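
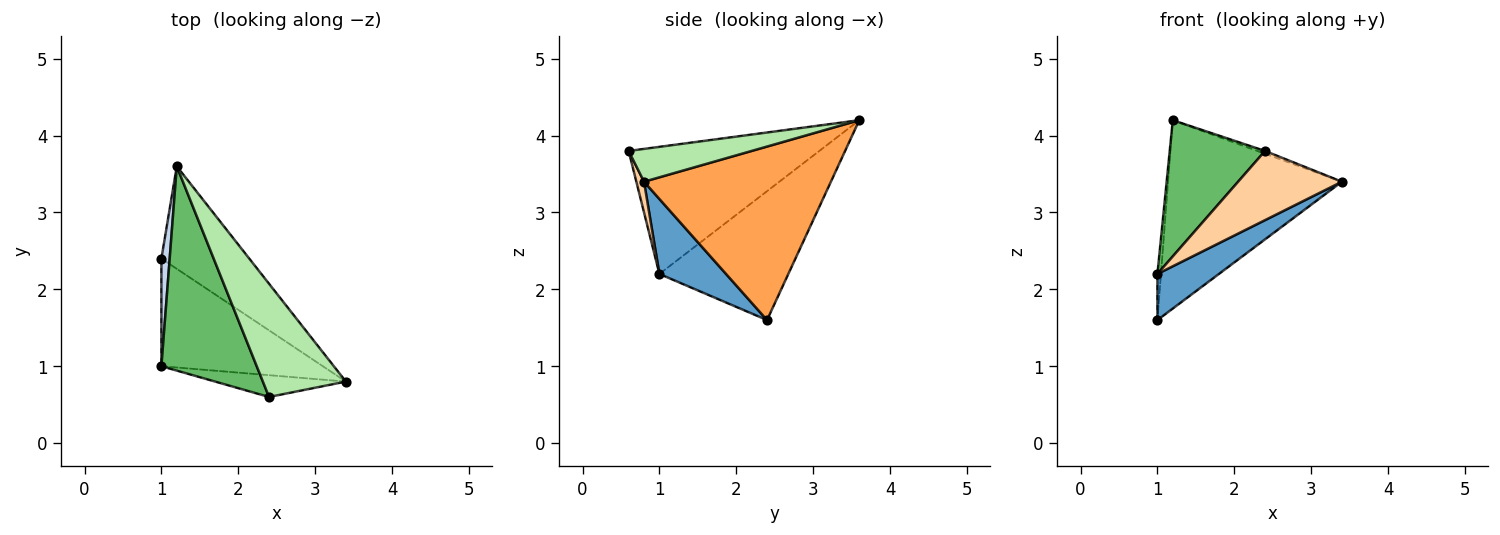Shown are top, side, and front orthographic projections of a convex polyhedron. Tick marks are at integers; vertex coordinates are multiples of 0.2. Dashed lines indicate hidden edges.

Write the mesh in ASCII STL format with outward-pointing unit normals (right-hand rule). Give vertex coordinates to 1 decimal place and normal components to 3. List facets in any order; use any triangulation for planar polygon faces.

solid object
 facet normal 0.393 -0.362 -0.845
  outer loop
   vertex 1.0 2.4 1.6
   vertex 3.4 0.8 3.4
   vertex 1.0 1.0 2.2
  endloop
 endfacet
 facet normal -0.998 0.027 0.064
  outer loop
   vertex 1.0 2.4 1.6
   vertex 1.0 1.0 2.2
   vertex 1.2 3.6 4.2
  endloop
 endfacet
 facet normal 0.686 0.639 -0.348
  outer loop
   vertex 1.0 2.4 1.6
   vertex 1.2 3.6 4.2
   vertex 3.4 0.8 3.4
  endloop
 endfacet
 facet normal 0.070 -0.951 -0.300
  outer loop
   vertex 2.4 0.6 3.8
   vertex 1.0 1.0 2.2
   vertex 3.4 0.8 3.4
  endloop
 endfacet
 facet normal -0.743 -0.371 0.557
  outer loop
   vertex 2.4 0.6 3.8
   vertex 1.2 3.6 4.2
   vertex 1.0 1.0 2.2
  endloop
 endfacet
 facet normal 0.367 0.023 0.930
  outer loop
   vertex 2.4 0.6 3.8
   vertex 3.4 0.8 3.4
   vertex 1.2 3.6 4.2
  endloop
 endfacet
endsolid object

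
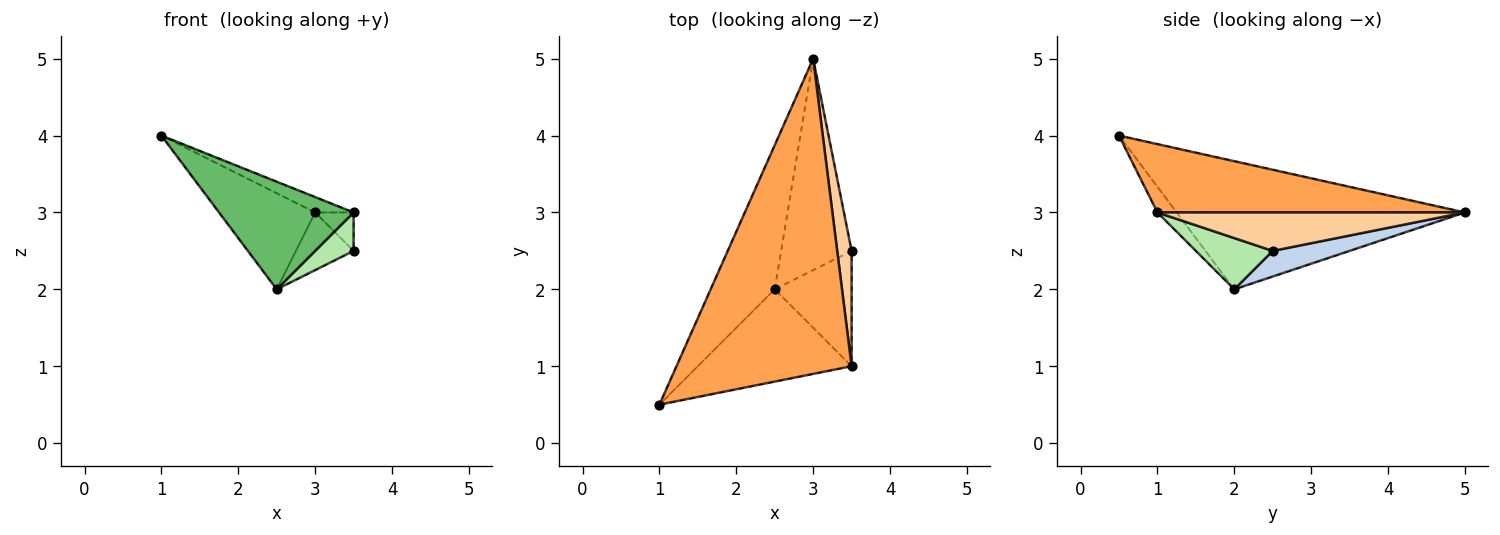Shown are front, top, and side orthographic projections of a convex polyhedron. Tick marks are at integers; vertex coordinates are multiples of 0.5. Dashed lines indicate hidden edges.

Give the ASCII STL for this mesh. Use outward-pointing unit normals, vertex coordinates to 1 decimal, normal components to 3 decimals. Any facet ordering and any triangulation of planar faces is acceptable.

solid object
 facet normal -0.857 0.286 -0.429
  outer loop
   vertex 2.5 2.0 2.0
   vertex 1.0 0.5 4.0
   vertex 3.0 5.0 3.0
  endloop
 endfacet
 facet normal 0.331 0.248 -0.910
  outer loop
   vertex 2.5 2.0 2.0
   vertex 3.0 5.0 3.0
   vertex 3.5 2.5 2.5
  endloop
 endfacet
 facet normal 0.363 0.045 0.931
  outer loop
   vertex 3.5 1.0 3.0
   vertex 3.0 5.0 3.0
   vertex 1.0 0.5 4.0
  endloop
 endfacet
 facet normal 0.930 0.116 0.349
  outer loop
   vertex 3.5 1.0 3.0
   vertex 3.5 2.5 2.5
   vertex 3.0 5.0 3.0
  endloop
 endfacet
 facet normal -0.108 -0.755 -0.647
  outer loop
   vertex 3.5 1.0 3.0
   vertex 1.0 0.5 4.0
   vertex 2.5 2.0 2.0
  endloop
 endfacet
 facet normal 0.535 -0.267 -0.802
  outer loop
   vertex 3.5 1.0 3.0
   vertex 2.5 2.0 2.0
   vertex 3.5 2.5 2.5
  endloop
 endfacet
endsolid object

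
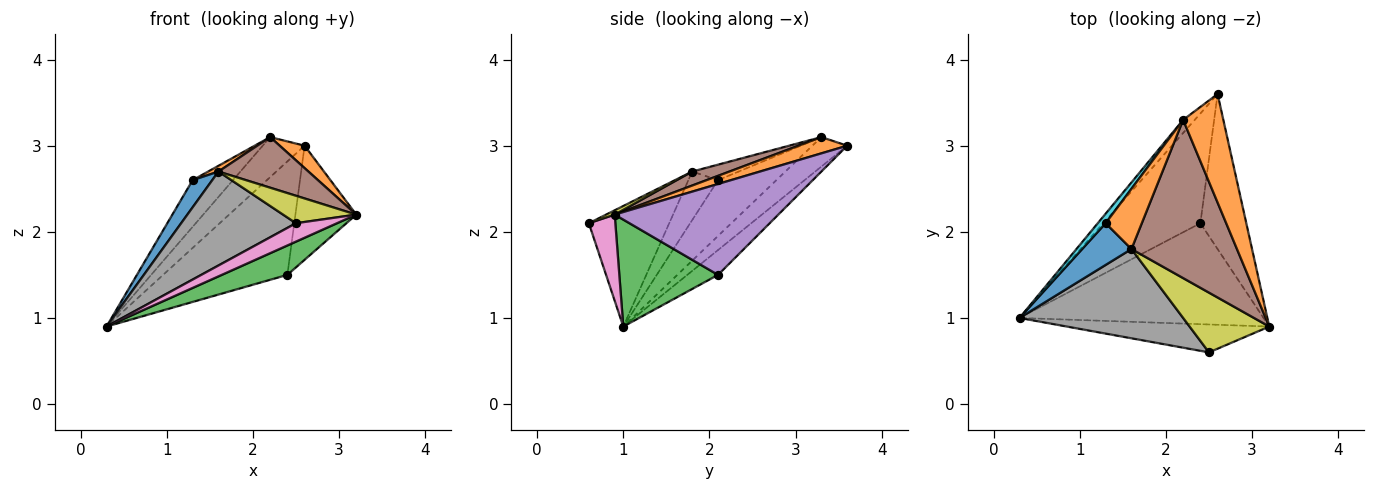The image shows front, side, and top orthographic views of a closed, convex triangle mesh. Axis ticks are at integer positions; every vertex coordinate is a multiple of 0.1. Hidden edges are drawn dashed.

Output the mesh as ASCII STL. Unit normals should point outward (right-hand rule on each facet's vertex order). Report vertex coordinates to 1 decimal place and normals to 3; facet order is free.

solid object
 facet normal -0.620 0.746 -0.244
  outer loop
   vertex 2.2 3.3 3.1
   vertex 2.6 3.6 3.0
   vertex 0.3 1.0 0.9
  endloop
 endfacet
 facet normal 0.369 -0.188 0.910
  outer loop
   vertex 2.2 3.3 3.1
   vertex 3.2 0.9 2.2
   vertex 2.6 3.6 3.0
  endloop
 endfacet
 facet normal 0.388 -0.258 -0.885
  outer loop
   vertex 2.4 2.1 1.5
   vertex 3.2 0.9 2.2
   vertex 0.3 1.0 0.9
  endloop
 endfacet
 facet normal -0.175 0.708 -0.684
  outer loop
   vertex 2.4 2.1 1.5
   vertex 0.3 1.0 0.9
   vertex 2.6 3.6 3.0
  endloop
 endfacet
 facet normal 0.847 0.315 -0.428
  outer loop
   vertex 2.4 2.1 1.5
   vertex 2.6 3.6 3.0
   vertex 3.2 0.9 2.2
  endloop
 endfacet
 facet normal 0.125 -0.302 0.945
  outer loop
   vertex 1.6 1.8 2.7
   vertex 3.2 0.9 2.2
   vertex 2.2 3.3 3.1
  endloop
 endfacet
 facet normal 0.335 -0.519 -0.787
  outer loop
   vertex 2.5 0.6 2.1
   vertex 0.3 1.0 0.9
   vertex 3.2 0.9 2.2
  endloop
 endfacet
 facet normal -0.453 -0.647 0.614
  outer loop
   vertex 2.5 0.6 2.1
   vertex 1.6 1.8 2.7
   vertex 0.3 1.0 0.9
  endloop
 endfacet
 facet normal 0.049 -0.417 0.908
  outer loop
   vertex 2.5 0.6 2.1
   vertex 3.2 0.9 2.2
   vertex 1.6 1.8 2.7
  endloop
 endfacet
 facet normal -0.817 0.565 0.115
  outer loop
   vertex 1.3 2.1 2.6
   vertex 2.2 3.3 3.1
   vertex 0.3 1.0 0.9
  endloop
 endfacet
 facet normal -0.636 -0.421 0.647
  outer loop
   vertex 1.3 2.1 2.6
   vertex 0.3 1.0 0.9
   vertex 1.6 1.8 2.7
  endloop
 endfacet
 facet normal -0.392 -0.087 0.916
  outer loop
   vertex 1.3 2.1 2.6
   vertex 1.6 1.8 2.7
   vertex 2.2 3.3 3.1
  endloop
 endfacet
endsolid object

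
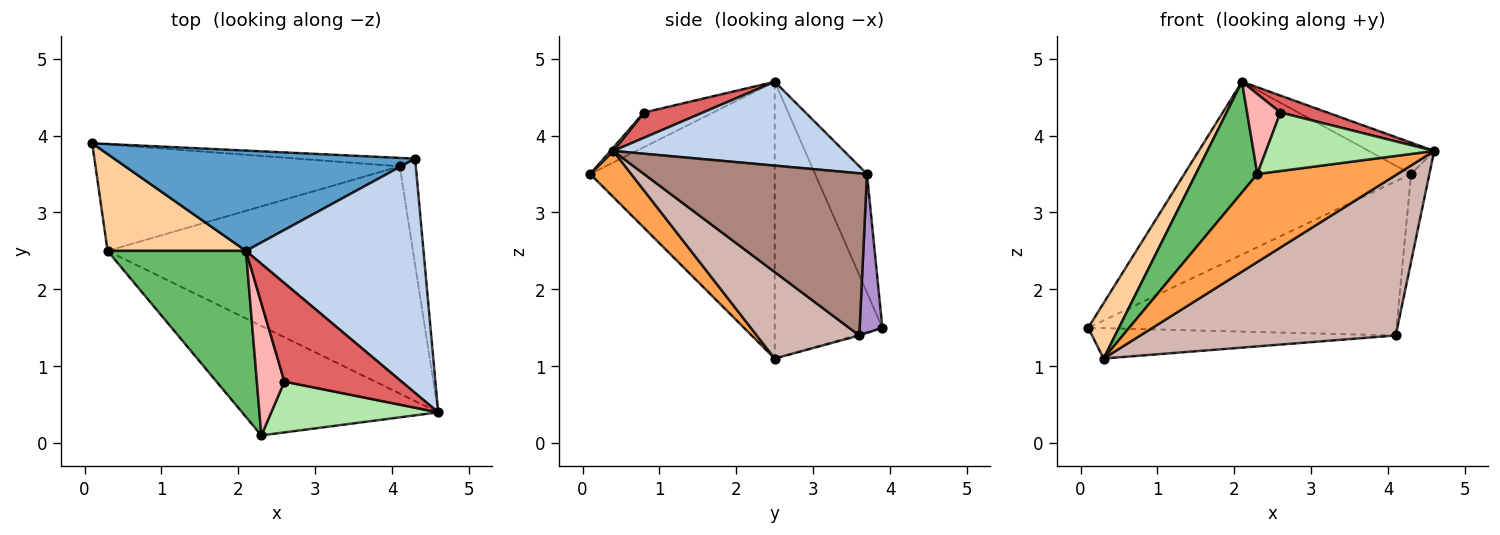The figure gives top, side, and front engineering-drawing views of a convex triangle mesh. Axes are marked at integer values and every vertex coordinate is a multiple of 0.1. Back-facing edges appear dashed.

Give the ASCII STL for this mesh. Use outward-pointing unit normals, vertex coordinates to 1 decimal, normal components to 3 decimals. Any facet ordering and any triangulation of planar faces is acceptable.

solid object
 facet normal -0.194 0.848 0.492
  outer loop
   vertex 4.3 3.7 3.5
   vertex 0.1 3.9 1.5
   vertex 2.1 2.5 4.7
  endloop
 endfacet
 facet normal 0.424 0.120 0.898
  outer loop
   vertex 4.3 3.7 3.5
   vertex 2.1 2.5 4.7
   vertex 4.6 0.4 3.8
  endloop
 endfacet
 facet normal 0.180 -0.616 -0.767
  outer loop
   vertex 0.3 2.5 1.1
   vertex 4.6 0.4 3.8
   vertex 2.3 0.1 3.5
  endloop
 endfacet
 facet normal -0.867 -0.248 0.433
  outer loop
   vertex 0.3 2.5 1.1
   vertex 2.1 2.5 4.7
   vertex 0.1 3.9 1.5
  endloop
 endfacet
 facet normal -0.857 -0.286 0.429
  outer loop
   vertex 0.3 2.5 1.1
   vertex 2.3 0.1 3.5
   vertex 2.1 2.5 4.7
  endloop
 endfacet
 facet normal 0.013 -0.755 0.656
  outer loop
   vertex 2.6 0.8 4.3
   vertex 2.3 0.1 3.5
   vertex 4.6 0.4 3.8
  endloop
 endfacet
 facet normal 0.208 -0.166 0.964
  outer loop
   vertex 2.6 0.8 4.3
   vertex 4.6 0.4 3.8
   vertex 2.1 2.5 4.7
  endloop
 endfacet
 facet normal -0.732 -0.352 0.583
  outer loop
   vertex 2.6 0.8 4.3
   vertex 2.1 2.5 4.7
   vertex 2.3 0.1 3.5
  endloop
 endfacet
 facet normal 0.073 0.996 -0.054
  outer loop
   vertex 4.1 3.6 1.4
   vertex 0.1 3.9 1.5
   vertex 4.3 3.7 3.5
  endloop
 endfacet
 facet normal -0.003 0.274 -0.962
  outer loop
   vertex 4.1 3.6 1.4
   vertex 0.3 2.5 1.1
   vertex 0.1 3.9 1.5
  endloop
 endfacet
 facet normal 0.992 0.081 -0.098
  outer loop
   vertex 4.1 3.6 1.4
   vertex 4.3 3.7 3.5
   vertex 4.6 0.4 3.8
  endloop
 endfacet
 facet normal 0.225 -0.562 -0.796
  outer loop
   vertex 4.1 3.6 1.4
   vertex 4.6 0.4 3.8
   vertex 0.3 2.5 1.1
  endloop
 endfacet
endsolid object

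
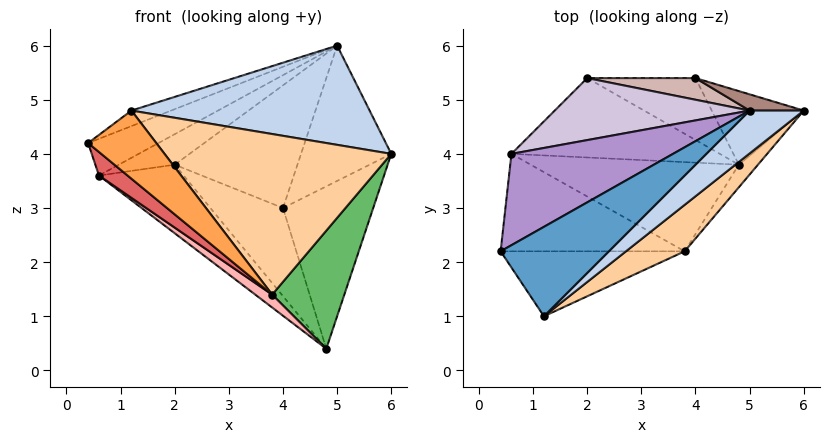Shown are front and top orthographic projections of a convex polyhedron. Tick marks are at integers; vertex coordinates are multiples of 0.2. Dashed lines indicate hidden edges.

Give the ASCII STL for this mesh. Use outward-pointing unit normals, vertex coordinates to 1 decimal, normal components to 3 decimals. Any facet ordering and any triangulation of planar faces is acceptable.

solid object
 facet normal -0.434 0.154 0.887
  outer loop
   vertex 5.0 4.8 6.0
   vertex 0.4 2.2 4.2
   vertex 1.2 1.0 4.8
  endloop
 endfacet
 facet normal 0.621 -0.719 0.311
  outer loop
   vertex 5.0 4.8 6.0
   vertex 1.2 1.0 4.8
   vertex 6.0 4.8 4.0
  endloop
 endfacet
 facet normal -0.494 -0.629 -0.600
  outer loop
   vertex 3.8 2.2 1.4
   vertex 1.2 1.0 4.8
   vertex 0.4 2.2 4.2
  endloop
 endfacet
 facet normal 0.628 -0.748 0.216
  outer loop
   vertex 3.8 2.2 1.4
   vertex 6.0 4.8 4.0
   vertex 1.2 1.0 4.8
  endloop
 endfacet
 facet normal 0.810 -0.575 -0.110
  outer loop
   vertex 3.8 2.2 1.4
   vertex 4.8 3.8 0.4
   vertex 6.0 4.8 4.0
  endloop
 endfacet
 facet normal -0.479 0.574 -0.664
  outer loop
   vertex 0.6 4.0 3.6
   vertex 2.0 5.4 3.8
   vertex 4.8 3.8 0.4
  endloop
 endfacet
 facet normal -0.625 -0.184 -0.759
  outer loop
   vertex 0.6 4.0 3.6
   vertex 3.8 2.2 1.4
   vertex 0.4 2.2 4.2
  endloop
 endfacet
 facet normal -0.606 -0.114 -0.788
  outer loop
   vertex 0.6 4.0 3.6
   vertex 4.8 3.8 0.4
   vertex 3.8 2.2 1.4
  endloop
 endfacet
 facet normal -0.498 0.324 0.805
  outer loop
   vertex 0.6 4.0 3.6
   vertex 0.4 2.2 4.2
   vertex 5.0 4.8 6.0
  endloop
 endfacet
 facet normal -0.495 0.384 0.780
  outer loop
   vertex 0.6 4.0 3.6
   vertex 5.0 4.8 6.0
   vertex 2.0 5.4 3.8
  endloop
 endfacet
 facet normal 0.232 0.966 0.116
  outer loop
   vertex 4.0 5.4 3.0
   vertex 5.0 4.8 6.0
   vertex 6.0 4.8 4.0
  endloop
 endfacet
 facet normal 0.069 0.982 0.173
  outer loop
   vertex 4.0 5.4 3.0
   vertex 2.0 5.4 3.8
   vertex 5.0 4.8 6.0
  endloop
 endfacet
 facet normal 0.432 0.821 -0.372
  outer loop
   vertex 4.0 5.4 3.0
   vertex 6.0 4.8 4.0
   vertex 4.8 3.8 0.4
  endloop
 endfacet
 facet normal -0.224 0.798 -0.560
  outer loop
   vertex 4.0 5.4 3.0
   vertex 4.8 3.8 0.4
   vertex 2.0 5.4 3.8
  endloop
 endfacet
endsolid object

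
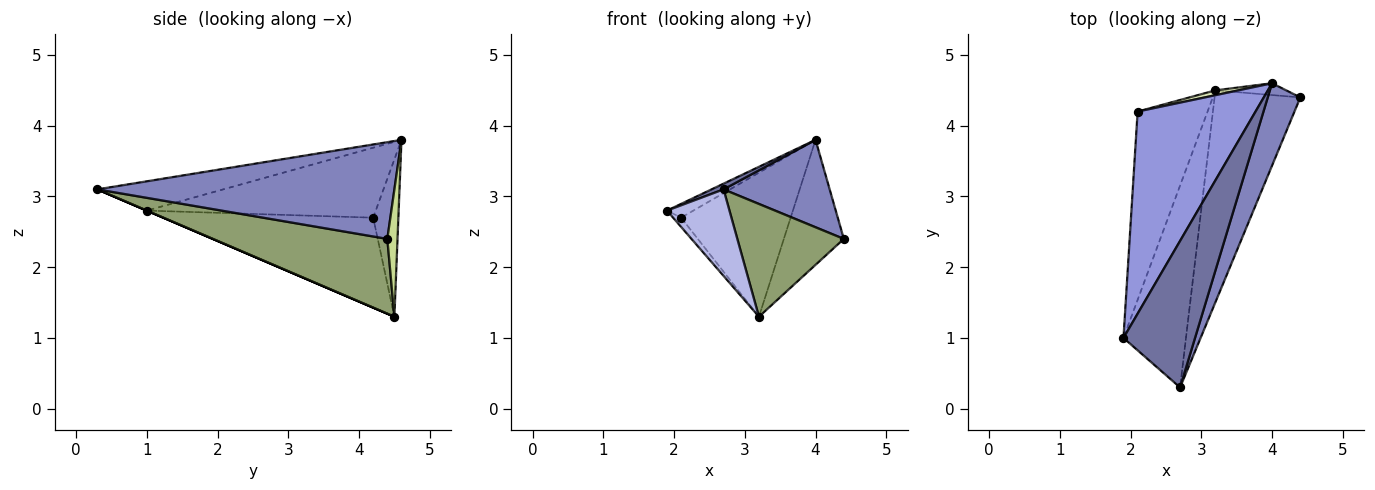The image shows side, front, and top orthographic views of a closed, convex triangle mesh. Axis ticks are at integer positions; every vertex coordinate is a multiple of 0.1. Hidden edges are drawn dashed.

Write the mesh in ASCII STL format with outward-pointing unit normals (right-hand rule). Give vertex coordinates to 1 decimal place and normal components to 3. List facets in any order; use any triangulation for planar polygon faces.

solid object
 facet normal -0.378 -0.036 0.925
  outer loop
   vertex 4.0 4.6 3.8
   vertex 1.9 1.0 2.8
   vertex 2.7 0.3 3.1
  endloop
 endfacet
 facet normal 0.898 -0.321 0.302
  outer loop
   vertex 4.0 4.6 3.8
   vertex 2.7 0.3 3.1
   vertex 4.4 4.4 2.4
  endloop
 endfacet
 facet normal -0.509 0.059 0.859
  outer loop
   vertex 2.1 4.2 2.7
   vertex 1.9 1.0 2.8
   vertex 4.0 4.6 3.8
  endloop
 endfacet
 facet normal 0.000 -0.394 -0.919
  outer loop
   vertex 3.2 4.5 1.3
   vertex 2.7 0.3 3.1
   vertex 1.9 1.0 2.8
  endloop
 endfacet
 facet normal 0.610 -0.372 -0.699
  outer loop
   vertex 3.2 4.5 1.3
   vertex 4.4 4.4 2.4
   vertex 2.7 0.3 3.1
  endloop
 endfacet
 facet normal -0.789 0.030 -0.614
  outer loop
   vertex 3.2 4.5 1.3
   vertex 1.9 1.0 2.8
   vertex 2.1 4.2 2.7
  endloop
 endfacet
 facet normal 0.167 0.982 -0.093
  outer loop
   vertex 3.2 4.5 1.3
   vertex 4.0 4.6 3.8
   vertex 4.4 4.4 2.4
  endloop
 endfacet
 facet normal -0.224 0.974 0.033
  outer loop
   vertex 3.2 4.5 1.3
   vertex 2.1 4.2 2.7
   vertex 4.0 4.6 3.8
  endloop
 endfacet
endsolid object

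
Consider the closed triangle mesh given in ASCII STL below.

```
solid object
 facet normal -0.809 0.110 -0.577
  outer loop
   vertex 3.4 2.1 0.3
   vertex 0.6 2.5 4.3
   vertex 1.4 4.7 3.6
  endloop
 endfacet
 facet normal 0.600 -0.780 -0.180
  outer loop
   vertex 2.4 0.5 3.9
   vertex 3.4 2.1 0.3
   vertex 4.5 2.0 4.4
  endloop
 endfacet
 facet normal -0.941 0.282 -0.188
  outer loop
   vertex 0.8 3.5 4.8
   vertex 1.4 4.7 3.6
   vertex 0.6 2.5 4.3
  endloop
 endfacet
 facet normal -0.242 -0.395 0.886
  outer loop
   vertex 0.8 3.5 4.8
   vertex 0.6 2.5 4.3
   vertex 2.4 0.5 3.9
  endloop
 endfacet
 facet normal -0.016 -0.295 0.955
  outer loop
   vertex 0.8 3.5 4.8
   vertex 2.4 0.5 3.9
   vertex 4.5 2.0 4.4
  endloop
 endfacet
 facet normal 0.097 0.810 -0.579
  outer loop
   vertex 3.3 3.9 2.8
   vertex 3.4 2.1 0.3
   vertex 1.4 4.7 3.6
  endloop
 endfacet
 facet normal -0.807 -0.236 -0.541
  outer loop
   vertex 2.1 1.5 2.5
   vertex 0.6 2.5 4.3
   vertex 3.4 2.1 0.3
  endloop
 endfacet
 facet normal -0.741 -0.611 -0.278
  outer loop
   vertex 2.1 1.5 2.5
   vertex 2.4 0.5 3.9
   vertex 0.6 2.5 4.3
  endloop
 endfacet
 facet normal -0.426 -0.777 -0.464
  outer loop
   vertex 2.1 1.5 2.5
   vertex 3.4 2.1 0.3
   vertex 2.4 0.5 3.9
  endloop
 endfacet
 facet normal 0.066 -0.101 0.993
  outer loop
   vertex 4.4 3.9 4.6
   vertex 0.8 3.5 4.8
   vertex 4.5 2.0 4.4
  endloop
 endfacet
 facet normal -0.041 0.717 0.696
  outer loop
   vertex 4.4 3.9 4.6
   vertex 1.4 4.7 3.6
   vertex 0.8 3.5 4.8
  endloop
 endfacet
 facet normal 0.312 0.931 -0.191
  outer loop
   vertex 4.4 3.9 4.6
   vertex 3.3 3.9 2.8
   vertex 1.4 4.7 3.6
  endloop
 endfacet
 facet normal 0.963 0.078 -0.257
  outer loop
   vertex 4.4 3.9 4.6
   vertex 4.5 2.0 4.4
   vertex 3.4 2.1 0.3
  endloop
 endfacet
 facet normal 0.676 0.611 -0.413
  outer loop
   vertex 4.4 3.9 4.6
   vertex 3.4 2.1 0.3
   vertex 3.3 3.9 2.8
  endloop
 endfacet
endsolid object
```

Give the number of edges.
21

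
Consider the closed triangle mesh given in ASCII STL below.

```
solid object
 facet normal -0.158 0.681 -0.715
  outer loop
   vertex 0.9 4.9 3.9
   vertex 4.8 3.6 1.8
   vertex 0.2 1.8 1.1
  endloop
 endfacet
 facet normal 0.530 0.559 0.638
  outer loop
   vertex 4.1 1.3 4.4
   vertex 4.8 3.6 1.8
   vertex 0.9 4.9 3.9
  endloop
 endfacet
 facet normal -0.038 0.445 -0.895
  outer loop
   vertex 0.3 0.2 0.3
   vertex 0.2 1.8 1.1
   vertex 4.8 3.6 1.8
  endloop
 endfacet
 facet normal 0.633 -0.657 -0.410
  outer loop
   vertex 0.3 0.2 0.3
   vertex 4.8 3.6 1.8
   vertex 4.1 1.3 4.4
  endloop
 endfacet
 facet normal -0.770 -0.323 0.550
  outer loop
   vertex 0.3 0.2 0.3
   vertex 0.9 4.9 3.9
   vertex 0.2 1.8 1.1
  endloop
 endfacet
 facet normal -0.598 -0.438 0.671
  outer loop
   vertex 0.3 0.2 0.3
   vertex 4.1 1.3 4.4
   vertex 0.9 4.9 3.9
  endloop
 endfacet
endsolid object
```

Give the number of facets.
6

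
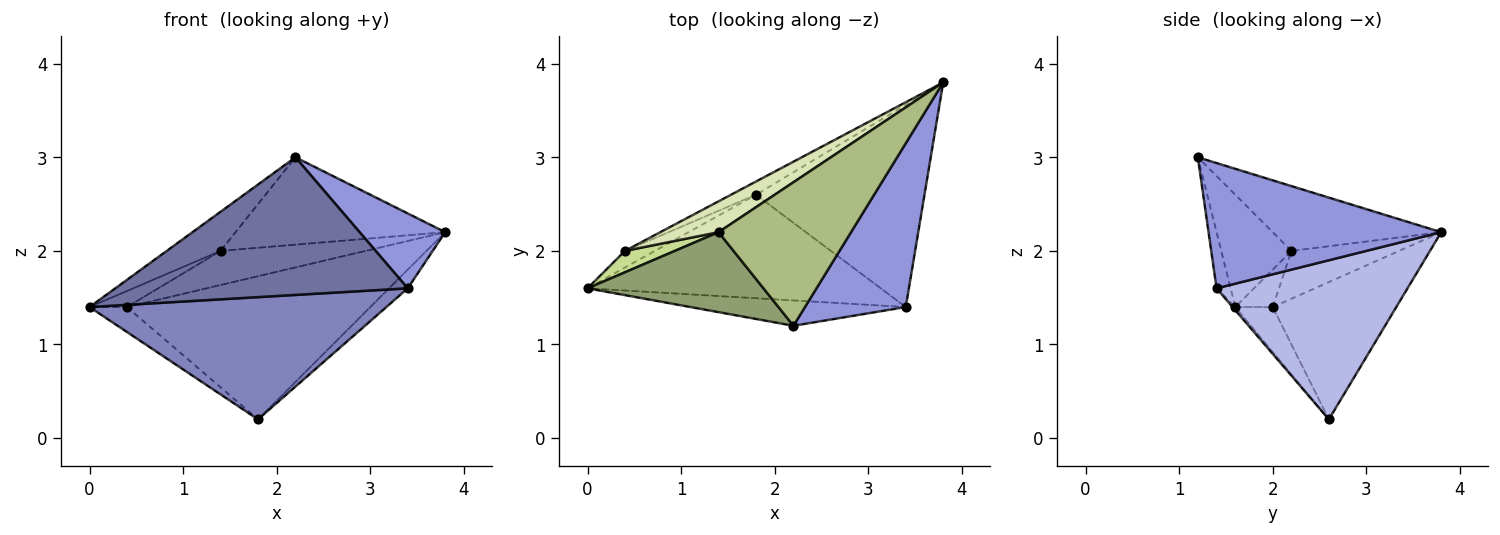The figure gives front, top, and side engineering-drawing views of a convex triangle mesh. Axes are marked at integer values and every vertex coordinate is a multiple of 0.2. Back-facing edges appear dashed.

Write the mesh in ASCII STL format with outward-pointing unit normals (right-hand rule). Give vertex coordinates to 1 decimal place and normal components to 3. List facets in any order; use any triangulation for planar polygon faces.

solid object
 facet normal -0.047 -0.982 -0.181
  outer loop
   vertex 3.4 1.4 1.6
   vertex 2.2 1.2 3.0
   vertex 0.0 1.6 1.4
  endloop
 endfacet
 facet normal -0.007 -0.763 -0.646
  outer loop
   vertex 3.4 1.4 1.6
   vertex 0.0 1.6 1.4
   vertex 1.8 2.6 0.2
  endloop
 endfacet
 facet normal 0.749 -0.275 0.603
  outer loop
   vertex 3.4 1.4 1.6
   vertex 3.8 3.8 2.2
   vertex 2.2 1.2 3.0
  endloop
 endfacet
 facet normal 0.685 0.067 -0.725
  outer loop
   vertex 3.4 1.4 1.6
   vertex 1.8 2.6 0.2
   vertex 3.8 3.8 2.2
  endloop
 endfacet
 facet normal -0.497 0.381 0.779
  outer loop
   vertex 1.4 2.2 2.0
   vertex 0.0 1.6 1.4
   vertex 2.2 1.2 3.0
  endloop
 endfacet
 facet normal -0.386 0.480 0.788
  outer loop
   vertex 1.4 2.2 2.0
   vertex 2.2 1.2 3.0
   vertex 3.8 3.8 2.2
  endloop
 endfacet
 facet normal -0.514 0.514 0.686
  outer loop
   vertex 0.4 2.0 1.4
   vertex 0.0 1.6 1.4
   vertex 1.4 2.2 2.0
  endloop
 endfacet
 facet normal -0.482 0.650 0.587
  outer loop
   vertex 0.4 2.0 1.4
   vertex 1.4 2.2 2.0
   vertex 3.8 3.8 2.2
  endloop
 endfacet
 facet normal -0.640 0.640 -0.426
  outer loop
   vertex 0.4 2.0 1.4
   vertex 1.8 2.6 0.2
   vertex 0.0 1.6 1.4
  endloop
 endfacet
 facet normal -0.451 0.889 -0.082
  outer loop
   vertex 0.4 2.0 1.4
   vertex 3.8 3.8 2.2
   vertex 1.8 2.6 0.2
  endloop
 endfacet
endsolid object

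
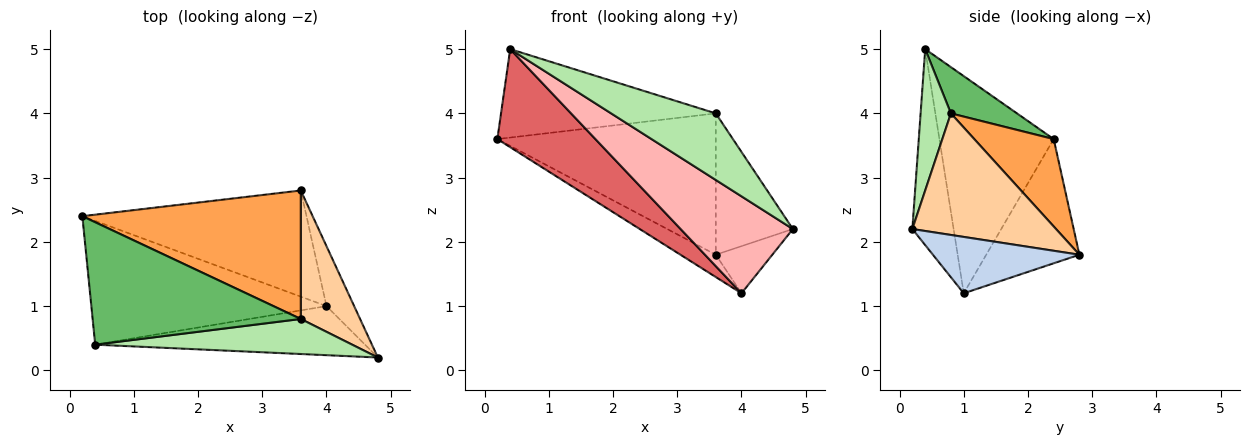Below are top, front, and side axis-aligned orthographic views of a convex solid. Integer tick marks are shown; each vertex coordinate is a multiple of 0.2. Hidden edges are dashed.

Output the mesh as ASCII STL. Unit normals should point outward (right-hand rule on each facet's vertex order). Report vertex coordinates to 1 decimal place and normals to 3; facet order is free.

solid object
 facet normal -0.477 0.181 -0.860
  outer loop
   vertex 4.0 1.0 1.2
   vertex 0.2 2.4 3.6
   vertex 3.6 2.8 1.8
  endloop
 endfacet
 facet normal 0.848 0.327 -0.417
  outer loop
   vertex 4.0 1.0 1.2
   vertex 3.6 2.8 1.8
   vertex 4.8 0.2 2.2
  endloop
 endfacet
 facet normal 0.260 0.715 0.650
  outer loop
   vertex 3.6 0.8 4.0
   vertex 3.6 2.8 1.8
   vertex 0.2 2.4 3.6
  endloop
 endfacet
 facet normal 0.810 0.434 0.395
  outer loop
   vertex 3.6 0.8 4.0
   vertex 4.8 0.2 2.2
   vertex 3.6 2.8 1.8
  endloop
 endfacet
 facet normal 0.177 0.576 0.798
  outer loop
   vertex 0.4 0.4 5.0
   vertex 3.6 0.8 4.0
   vertex 0.2 2.4 3.6
  endloop
 endfacet
 facet normal 0.248 -0.857 0.451
  outer loop
   vertex 0.4 0.4 5.0
   vertex 4.8 0.2 2.2
   vertex 3.6 0.8 4.0
  endloop
 endfacet
 facet normal -0.586 -0.503 -0.635
  outer loop
   vertex 0.4 0.4 5.0
   vertex 0.2 2.4 3.6
   vertex 4.0 1.0 1.2
  endloop
 endfacet
 facet normal -0.312 -0.848 -0.429
  outer loop
   vertex 0.4 0.4 5.0
   vertex 4.0 1.0 1.2
   vertex 4.8 0.2 2.2
  endloop
 endfacet
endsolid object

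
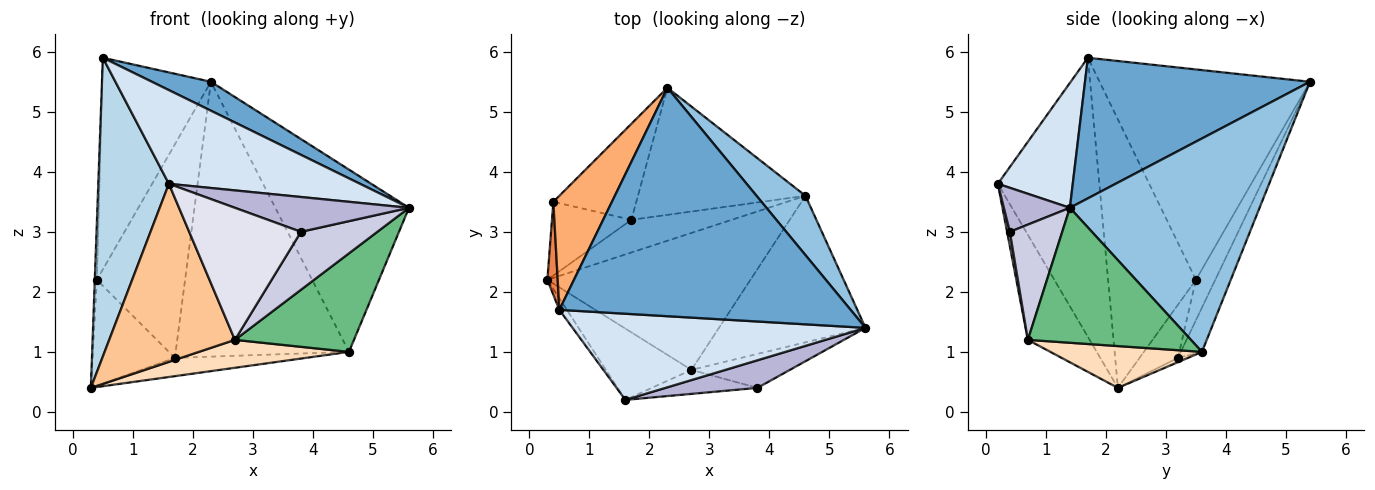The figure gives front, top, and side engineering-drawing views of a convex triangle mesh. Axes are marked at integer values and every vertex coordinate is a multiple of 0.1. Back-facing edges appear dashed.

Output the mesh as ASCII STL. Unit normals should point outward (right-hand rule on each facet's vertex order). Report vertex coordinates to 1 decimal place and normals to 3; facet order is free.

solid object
 facet normal 0.432 -0.113 0.895
  outer loop
   vertex 0.5 1.7 5.9
   vertex 5.6 1.4 3.4
   vertex 2.3 5.4 5.5
  endloop
 endfacet
 facet normal 0.803 0.566 0.184
  outer loop
   vertex 4.6 3.6 1.0
   vertex 2.3 5.4 5.5
   vertex 5.6 1.4 3.4
  endloop
 endfacet
 facet normal -0.821 -0.571 -0.022
  outer loop
   vertex 1.6 0.2 3.8
   vertex 0.5 1.7 5.9
   vertex 0.3 2.2 0.4
  endloop
 endfacet
 facet normal 0.277 -0.707 0.650
  outer loop
   vertex 1.6 0.2 3.8
   vertex 5.6 1.4 3.4
   vertex 0.5 1.7 5.9
  endloop
 endfacet
 facet normal -0.999 0.024 0.038
  outer loop
   vertex 0.4 3.5 2.2
   vertex 0.3 2.2 0.4
   vertex 0.5 1.7 5.9
  endloop
 endfacet
 facet normal -0.862 0.446 0.240
  outer loop
   vertex 0.4 3.5 2.2
   vertex 0.5 1.7 5.9
   vertex 2.3 5.4 5.5
  endloop
 endfacet
 facet normal -0.415 -0.845 -0.338
  outer loop
   vertex 2.7 0.7 1.2
   vertex 1.6 0.2 3.8
   vertex 0.3 2.2 0.4
  endloop
 endfacet
 facet normal 0.198 -0.196 -0.960
  outer loop
   vertex 2.7 0.7 1.2
   vertex 0.3 2.2 0.4
   vertex 4.6 3.6 1.0
  endloop
 endfacet
 facet normal 0.607 -0.443 -0.659
  outer loop
   vertex 2.7 0.7 1.2
   vertex 4.6 3.6 1.0
   vertex 5.6 1.4 3.4
  endloop
 endfacet
 facet normal -0.110 0.902 -0.417
  outer loop
   vertex 1.7 3.2 0.9
   vertex 2.3 5.4 5.5
   vertex 4.6 3.6 1.0
  endloop
 endfacet
 facet normal -0.196 0.894 -0.402
  outer loop
   vertex 1.7 3.2 0.9
   vertex 0.4 3.5 2.2
   vertex 2.3 5.4 5.5
  endloop
 endfacet
 facet normal -0.037 0.488 -0.872
  outer loop
   vertex 1.7 3.2 0.9
   vertex 4.6 3.6 1.0
   vertex 0.3 2.2 0.4
  endloop
 endfacet
 facet normal -0.357 0.767 -0.534
  outer loop
   vertex 1.7 3.2 0.9
   vertex 0.3 2.2 0.4
   vertex 0.4 3.5 2.2
  endloop
 endfacet
 facet normal 0.285 -0.751 0.596
  outer loop
   vertex 3.8 0.4 3.0
   vertex 5.6 1.4 3.4
   vertex 1.6 0.2 3.8
  endloop
 endfacet
 facet normal 0.509 -0.743 -0.435
  outer loop
   vertex 3.8 0.4 3.0
   vertex 2.7 0.7 1.2
   vertex 5.6 1.4 3.4
  endloop
 endfacet
 facet normal 0.024 -0.984 -0.179
  outer loop
   vertex 3.8 0.4 3.0
   vertex 1.6 0.2 3.8
   vertex 2.7 0.7 1.2
  endloop
 endfacet
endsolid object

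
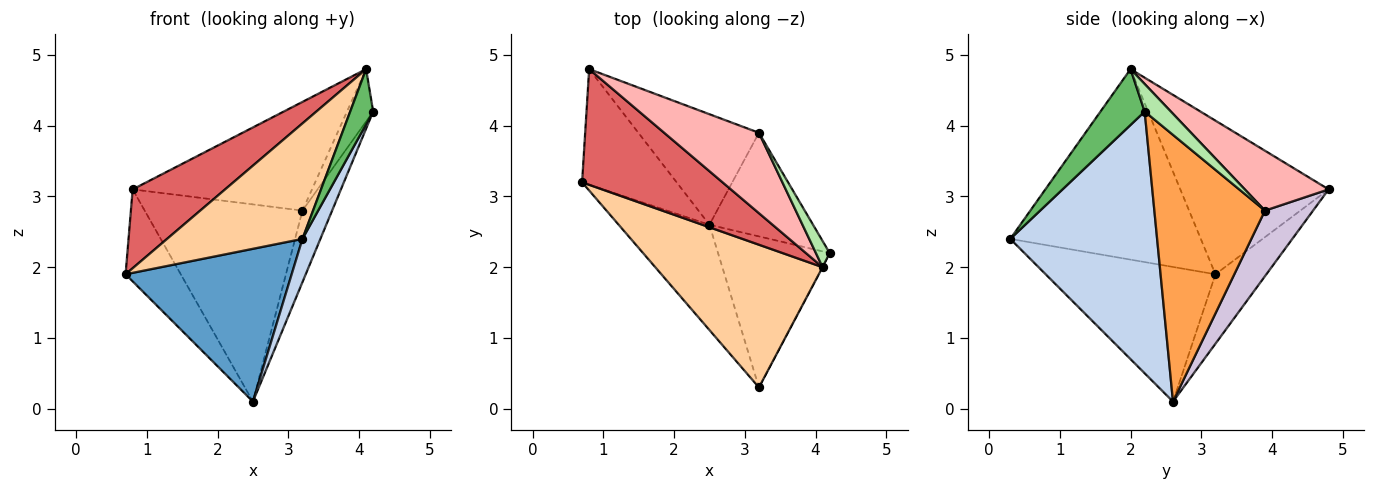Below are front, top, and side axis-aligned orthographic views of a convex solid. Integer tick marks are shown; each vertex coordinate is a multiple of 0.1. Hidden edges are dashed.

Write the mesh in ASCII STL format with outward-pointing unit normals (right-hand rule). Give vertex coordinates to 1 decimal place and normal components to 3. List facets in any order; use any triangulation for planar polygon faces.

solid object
 facet normal -0.644 -0.630 -0.434
  outer loop
   vertex 2.5 2.6 0.1
   vertex 3.2 0.3 2.4
   vertex 0.7 3.2 1.9
  endloop
 endfacet
 facet normal 0.914 -0.112 -0.390
  outer loop
   vertex 2.5 2.6 0.1
   vertex 4.2 2.2 4.2
   vertex 3.2 0.3 2.4
  endloop
 endfacet
 facet normal 0.904 0.243 -0.351
  outer loop
   vertex 3.2 3.9 2.8
   vertex 4.2 2.2 4.2
   vertex 2.5 2.6 0.1
  endloop
 endfacet
 facet normal -0.663 -0.471 0.582
  outer loop
   vertex 4.1 2.0 4.8
   vertex 0.7 3.2 1.9
   vertex 3.2 0.3 2.4
  endloop
 endfacet
 facet normal 0.887 -0.461 -0.006
  outer loop
   vertex 4.1 2.0 4.8
   vertex 3.2 0.3 2.4
   vertex 4.2 2.2 4.2
  endloop
 endfacet
 facet normal 0.667 0.667 0.333
  outer loop
   vertex 4.1 2.0 4.8
   vertex 4.2 2.2 4.2
   vertex 3.2 3.9 2.8
  endloop
 endfacet
 facet normal -0.670 -0.418 0.613
  outer loop
   vertex 0.8 4.8 3.1
   vertex 0.7 3.2 1.9
   vertex 4.1 2.0 4.8
  endloop
 endfacet
 facet normal 0.352 0.753 0.557
  outer loop
   vertex 0.8 4.8 3.1
   vertex 4.1 2.0 4.8
   vertex 3.2 3.9 2.8
  endloop
 endfacet
 facet normal -0.498 0.540 -0.678
  outer loop
   vertex 0.8 4.8 3.1
   vertex 2.5 2.6 0.1
   vertex 0.7 3.2 1.9
  endloop
 endfacet
 facet normal 0.257 0.843 -0.473
  outer loop
   vertex 0.8 4.8 3.1
   vertex 3.2 3.9 2.8
   vertex 2.5 2.6 0.1
  endloop
 endfacet
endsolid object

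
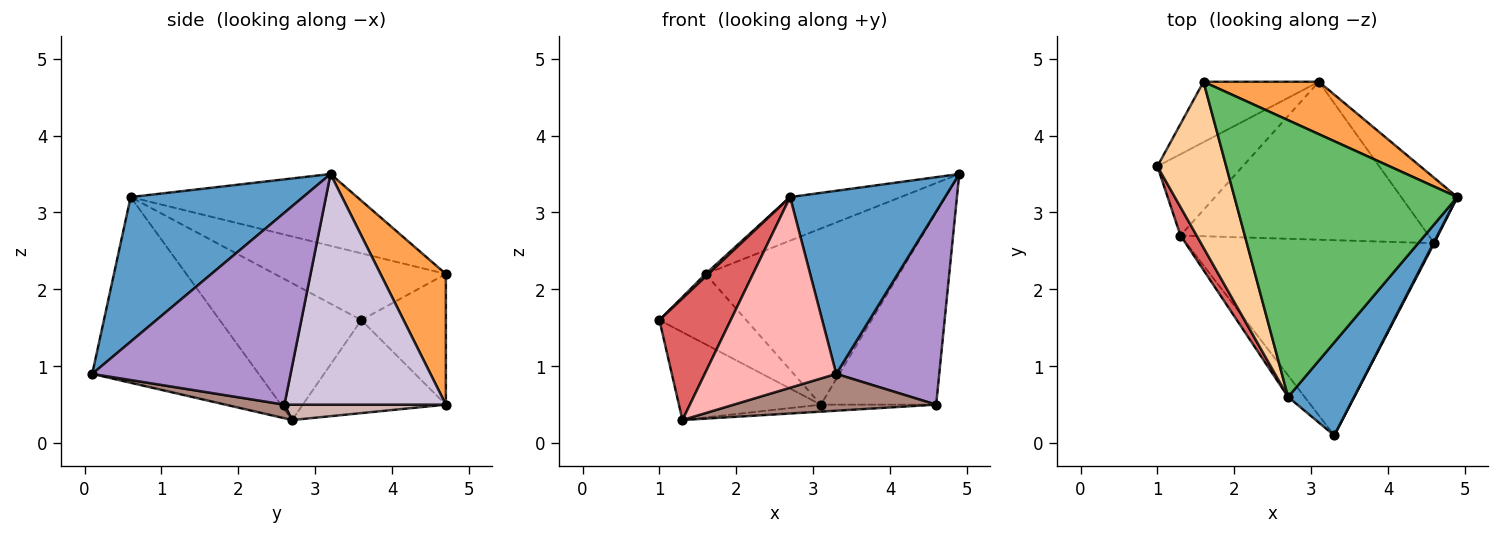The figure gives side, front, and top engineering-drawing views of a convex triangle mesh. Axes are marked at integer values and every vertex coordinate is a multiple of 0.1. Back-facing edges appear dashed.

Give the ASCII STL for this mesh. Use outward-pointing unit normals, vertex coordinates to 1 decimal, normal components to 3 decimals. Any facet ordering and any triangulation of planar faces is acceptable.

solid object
 facet normal 0.704 -0.633 0.321
  outer loop
   vertex 2.7 0.6 3.2
   vertex 3.3 0.1 0.9
   vertex 4.9 3.2 3.5
  endloop
 endfacet
 facet normal -0.594 0.610 -0.524
  outer loop
   vertex 1.6 4.7 2.2
   vertex 3.1 4.7 0.5
   vertex 1.0 3.6 1.6
  endloop
 endfacet
 facet normal 0.308 0.912 0.271
  outer loop
   vertex 1.6 4.7 2.2
   vertex 4.9 3.2 3.5
   vertex 3.1 4.7 0.5
  endloop
 endfacet
 facet normal -0.696 -0.012 0.718
  outer loop
   vertex 1.6 4.7 2.2
   vertex 1.0 3.6 1.6
   vertex 2.7 0.6 3.2
  endloop
 endfacet
 facet normal -0.303 0.148 0.941
  outer loop
   vertex 1.6 4.7 2.2
   vertex 2.7 0.6 3.2
   vertex 4.9 3.2 3.5
  endloop
 endfacet
 facet normal -0.595 0.590 -0.546
  outer loop
   vertex 1.3 2.7 0.3
   vertex 1.0 3.6 1.6
   vertex 3.1 4.7 0.5
  endloop
 endfacet
 facet normal -0.888 -0.447 0.105
  outer loop
   vertex 1.3 2.7 0.3
   vertex 2.7 0.6 3.2
   vertex 1.0 3.6 1.6
  endloop
 endfacet
 facet normal -0.783 -0.618 -0.070
  outer loop
   vertex 1.3 2.7 0.3
   vertex 3.3 0.1 0.9
   vertex 2.7 0.6 3.2
  endloop
 endfacet
 facet normal 0.887 -0.461 0.003
  outer loop
   vertex 4.6 2.6 0.5
   vertex 4.9 3.2 3.5
   vertex 3.3 0.1 0.9
  endloop
 endfacet
 facet normal 0.798 0.570 -0.194
  outer loop
   vertex 4.6 2.6 0.5
   vertex 3.1 4.7 0.5
   vertex 4.9 3.2 3.5
  endloop
 endfacet
 facet normal 0.054 -0.185 -0.981
  outer loop
   vertex 4.6 2.6 0.5
   vertex 3.3 0.1 0.9
   vertex 1.3 2.7 0.3
  endloop
 endfacet
 facet normal 0.062 0.044 -0.997
  outer loop
   vertex 4.6 2.6 0.5
   vertex 1.3 2.7 0.3
   vertex 3.1 4.7 0.5
  endloop
 endfacet
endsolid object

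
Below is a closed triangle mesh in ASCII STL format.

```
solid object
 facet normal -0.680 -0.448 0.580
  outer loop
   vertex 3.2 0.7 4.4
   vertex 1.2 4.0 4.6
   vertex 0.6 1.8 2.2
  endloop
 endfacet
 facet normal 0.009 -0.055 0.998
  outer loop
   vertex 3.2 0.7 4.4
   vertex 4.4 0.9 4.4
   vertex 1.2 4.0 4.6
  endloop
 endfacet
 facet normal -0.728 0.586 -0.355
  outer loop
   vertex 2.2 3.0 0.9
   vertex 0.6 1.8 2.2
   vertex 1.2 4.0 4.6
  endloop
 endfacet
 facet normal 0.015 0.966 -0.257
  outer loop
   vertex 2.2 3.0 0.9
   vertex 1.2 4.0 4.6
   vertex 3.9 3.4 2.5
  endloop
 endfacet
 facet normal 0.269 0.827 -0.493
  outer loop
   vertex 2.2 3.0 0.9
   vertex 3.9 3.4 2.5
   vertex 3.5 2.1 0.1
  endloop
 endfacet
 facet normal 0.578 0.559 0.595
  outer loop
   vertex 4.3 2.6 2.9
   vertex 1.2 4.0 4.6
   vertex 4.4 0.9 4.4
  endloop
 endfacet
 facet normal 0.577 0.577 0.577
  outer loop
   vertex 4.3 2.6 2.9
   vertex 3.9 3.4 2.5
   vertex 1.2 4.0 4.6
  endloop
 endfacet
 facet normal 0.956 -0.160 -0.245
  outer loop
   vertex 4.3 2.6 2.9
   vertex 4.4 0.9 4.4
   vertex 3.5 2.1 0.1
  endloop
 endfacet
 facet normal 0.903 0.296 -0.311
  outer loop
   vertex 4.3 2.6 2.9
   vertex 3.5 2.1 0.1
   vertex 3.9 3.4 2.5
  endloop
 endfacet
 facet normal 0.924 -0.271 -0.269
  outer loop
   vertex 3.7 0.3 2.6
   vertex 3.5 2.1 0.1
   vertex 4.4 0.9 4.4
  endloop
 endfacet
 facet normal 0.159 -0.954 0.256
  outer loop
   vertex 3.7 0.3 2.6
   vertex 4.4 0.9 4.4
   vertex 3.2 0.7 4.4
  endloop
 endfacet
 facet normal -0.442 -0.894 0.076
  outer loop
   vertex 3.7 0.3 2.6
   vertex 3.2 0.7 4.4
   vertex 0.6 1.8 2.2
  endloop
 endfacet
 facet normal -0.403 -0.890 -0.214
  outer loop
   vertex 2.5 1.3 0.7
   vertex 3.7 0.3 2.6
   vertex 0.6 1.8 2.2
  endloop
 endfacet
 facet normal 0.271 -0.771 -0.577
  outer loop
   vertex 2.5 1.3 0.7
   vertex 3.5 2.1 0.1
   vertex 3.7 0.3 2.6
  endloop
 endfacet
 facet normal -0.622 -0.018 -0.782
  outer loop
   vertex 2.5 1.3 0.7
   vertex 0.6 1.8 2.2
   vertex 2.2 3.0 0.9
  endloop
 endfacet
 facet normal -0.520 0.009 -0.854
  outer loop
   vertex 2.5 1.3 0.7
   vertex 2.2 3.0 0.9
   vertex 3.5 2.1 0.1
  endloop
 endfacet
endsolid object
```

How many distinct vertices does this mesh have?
10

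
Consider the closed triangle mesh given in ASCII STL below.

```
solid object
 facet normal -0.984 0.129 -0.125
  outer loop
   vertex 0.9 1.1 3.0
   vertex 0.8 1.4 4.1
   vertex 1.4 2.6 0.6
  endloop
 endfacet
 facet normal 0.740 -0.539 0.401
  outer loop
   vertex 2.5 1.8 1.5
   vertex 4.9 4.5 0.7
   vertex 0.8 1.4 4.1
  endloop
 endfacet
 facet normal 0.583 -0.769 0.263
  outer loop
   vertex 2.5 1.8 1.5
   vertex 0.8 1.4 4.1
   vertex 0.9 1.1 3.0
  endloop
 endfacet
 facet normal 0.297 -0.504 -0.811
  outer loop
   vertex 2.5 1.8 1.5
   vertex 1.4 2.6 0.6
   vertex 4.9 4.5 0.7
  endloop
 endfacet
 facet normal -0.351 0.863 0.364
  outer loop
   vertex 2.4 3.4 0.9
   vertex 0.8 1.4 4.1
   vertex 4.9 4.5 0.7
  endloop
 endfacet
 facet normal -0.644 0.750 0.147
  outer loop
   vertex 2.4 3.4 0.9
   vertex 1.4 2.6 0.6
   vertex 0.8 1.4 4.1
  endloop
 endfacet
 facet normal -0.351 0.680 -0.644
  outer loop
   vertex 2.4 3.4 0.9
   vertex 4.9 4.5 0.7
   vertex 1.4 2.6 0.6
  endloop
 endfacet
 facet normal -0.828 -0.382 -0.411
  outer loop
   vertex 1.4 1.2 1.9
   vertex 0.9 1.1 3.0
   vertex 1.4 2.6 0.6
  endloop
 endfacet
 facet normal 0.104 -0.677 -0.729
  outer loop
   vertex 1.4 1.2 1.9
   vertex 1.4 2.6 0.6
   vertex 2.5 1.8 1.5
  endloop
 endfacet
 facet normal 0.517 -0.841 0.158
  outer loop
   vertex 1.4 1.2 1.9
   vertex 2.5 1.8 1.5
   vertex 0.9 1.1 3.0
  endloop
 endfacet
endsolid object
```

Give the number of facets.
10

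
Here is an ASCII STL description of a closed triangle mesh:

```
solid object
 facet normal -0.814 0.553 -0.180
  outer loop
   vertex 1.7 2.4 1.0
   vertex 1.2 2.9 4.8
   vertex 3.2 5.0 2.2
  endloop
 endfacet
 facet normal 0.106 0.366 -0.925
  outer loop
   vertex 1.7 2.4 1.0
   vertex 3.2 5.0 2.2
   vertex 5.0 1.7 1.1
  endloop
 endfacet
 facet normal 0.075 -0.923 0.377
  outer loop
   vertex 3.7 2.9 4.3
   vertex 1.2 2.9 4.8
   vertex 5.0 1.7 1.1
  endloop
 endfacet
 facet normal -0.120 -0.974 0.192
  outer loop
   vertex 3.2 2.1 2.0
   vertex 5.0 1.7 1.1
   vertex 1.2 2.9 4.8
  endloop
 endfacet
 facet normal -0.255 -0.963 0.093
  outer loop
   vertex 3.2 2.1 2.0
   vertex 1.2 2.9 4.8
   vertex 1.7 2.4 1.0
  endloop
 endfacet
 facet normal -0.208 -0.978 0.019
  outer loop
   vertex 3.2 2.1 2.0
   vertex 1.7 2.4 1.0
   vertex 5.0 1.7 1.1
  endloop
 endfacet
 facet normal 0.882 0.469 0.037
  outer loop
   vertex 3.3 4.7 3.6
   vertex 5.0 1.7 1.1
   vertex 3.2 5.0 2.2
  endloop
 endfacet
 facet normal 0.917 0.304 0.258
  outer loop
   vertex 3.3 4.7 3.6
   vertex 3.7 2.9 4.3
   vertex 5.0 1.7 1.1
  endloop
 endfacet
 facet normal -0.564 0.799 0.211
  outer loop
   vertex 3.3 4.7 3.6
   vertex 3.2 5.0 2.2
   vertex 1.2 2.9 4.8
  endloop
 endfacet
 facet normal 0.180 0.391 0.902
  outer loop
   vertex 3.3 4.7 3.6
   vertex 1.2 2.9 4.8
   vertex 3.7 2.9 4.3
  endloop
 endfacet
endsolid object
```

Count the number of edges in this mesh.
15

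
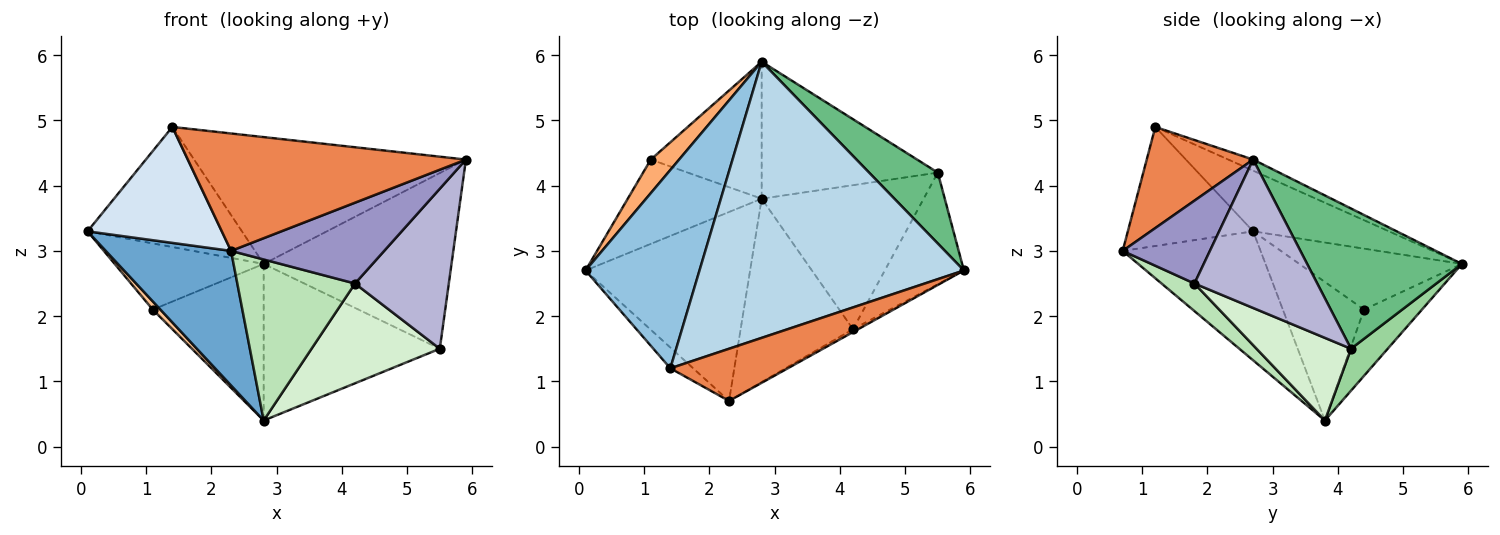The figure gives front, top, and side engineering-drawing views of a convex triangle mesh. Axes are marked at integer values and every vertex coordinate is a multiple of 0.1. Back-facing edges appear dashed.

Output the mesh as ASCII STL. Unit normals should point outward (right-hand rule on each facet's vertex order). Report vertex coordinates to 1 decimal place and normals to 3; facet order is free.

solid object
 facet normal -0.538 -0.489 -0.687
  outer loop
   vertex 2.3 0.7 3.0
   vertex 0.1 2.7 3.3
   vertex 2.8 3.8 0.4
  endloop
 endfacet
 facet normal -0.414 0.471 0.779
  outer loop
   vertex 1.4 1.2 4.9
   vertex 2.8 5.9 2.8
   vertex 0.1 2.7 3.3
  endloop
 endfacet
 facet normal -0.038 0.417 0.908
  outer loop
   vertex 1.4 1.2 4.9
   vertex 5.9 2.7 4.4
   vertex 2.8 5.9 2.8
  endloop
 endfacet
 facet normal -0.677 -0.725 -0.130
  outer loop
   vertex 1.4 1.2 4.9
   vertex 0.1 2.7 3.3
   vertex 2.3 0.7 3.0
  endloop
 endfacet
 facet normal 0.330 -0.863 0.383
  outer loop
   vertex 1.4 1.2 4.9
   vertex 2.3 0.7 3.0
   vertex 5.9 2.7 4.4
  endloop
 endfacet
 facet normal -0.697 0.639 0.324
  outer loop
   vertex 1.1 4.4 2.1
   vertex 0.1 2.7 3.3
   vertex 2.8 5.9 2.8
  endloop
 endfacet
 facet normal -0.717 -0.068 -0.693
  outer loop
   vertex 1.1 4.4 2.1
   vertex 2.8 3.8 0.4
   vertex 0.1 2.7 3.3
  endloop
 endfacet
 facet normal -0.366 0.700 -0.613
  outer loop
   vertex 1.1 4.4 2.1
   vertex 2.8 5.9 2.8
   vertex 2.8 3.8 0.4
  endloop
 endfacet
 facet normal 0.607 0.737 0.297
  outer loop
   vertex 5.5 4.2 1.5
   vertex 2.8 5.9 2.8
   vertex 5.9 2.7 4.4
  endloop
 endfacet
 facet normal 0.155 0.743 -0.651
  outer loop
   vertex 5.5 4.2 1.5
   vertex 2.8 3.8 0.4
   vertex 2.8 5.9 2.8
  endloop
 endfacet
 facet normal 0.181 -0.649 -0.739
  outer loop
   vertex 4.2 1.8 2.5
   vertex 2.3 0.7 3.0
   vertex 2.8 3.8 0.4
  endloop
 endfacet
 facet normal 0.387 -0.525 -0.758
  outer loop
   vertex 4.2 1.8 2.5
   vertex 2.8 3.8 0.4
   vertex 5.5 4.2 1.5
  endloop
 endfacet
 facet normal 0.495 -0.869 -0.031
  outer loop
   vertex 4.2 1.8 2.5
   vertex 5.9 2.7 4.4
   vertex 2.3 0.7 3.0
  endloop
 endfacet
 facet normal 0.732 -0.559 -0.390
  outer loop
   vertex 4.2 1.8 2.5
   vertex 5.5 4.2 1.5
   vertex 5.9 2.7 4.4
  endloop
 endfacet
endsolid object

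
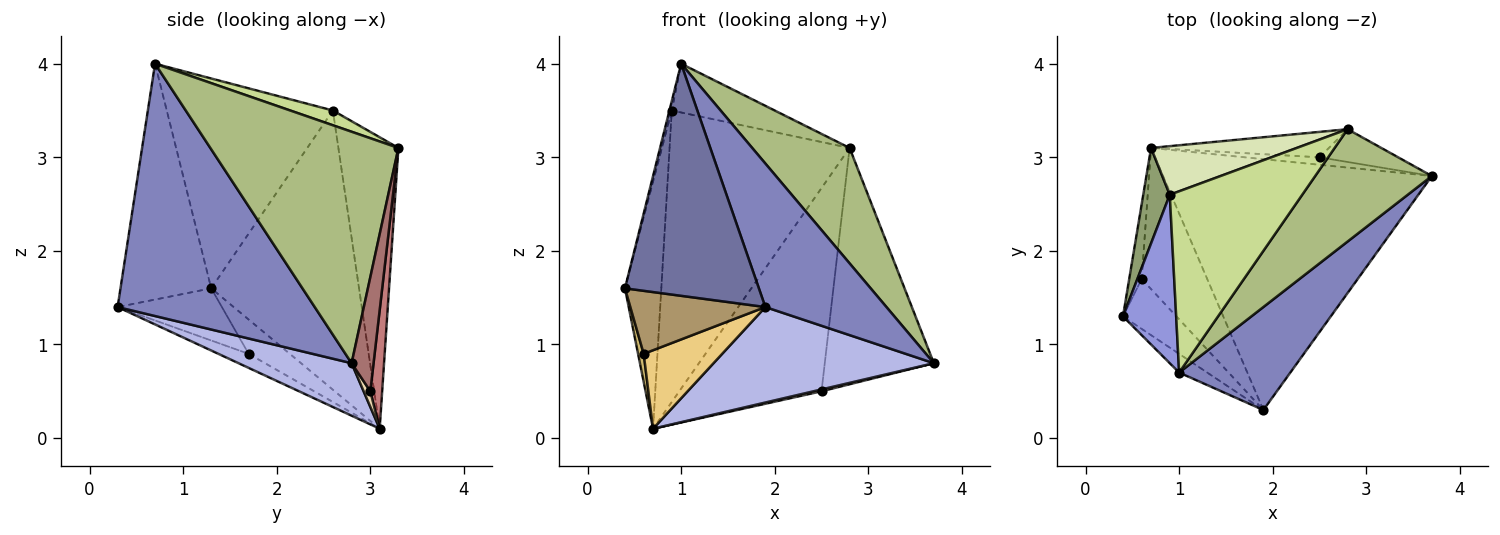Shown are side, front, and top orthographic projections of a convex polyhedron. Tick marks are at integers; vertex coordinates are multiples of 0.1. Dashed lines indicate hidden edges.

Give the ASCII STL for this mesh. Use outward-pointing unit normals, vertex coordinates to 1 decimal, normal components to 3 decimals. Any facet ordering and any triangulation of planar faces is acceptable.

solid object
 facet normal -0.560 -0.826 -0.067
  outer loop
   vertex 1.0 0.7 4.0
   vertex 0.4 1.3 1.6
   vertex 1.9 0.3 1.4
  endloop
 endfacet
 facet normal 0.798 -0.490 0.352
  outer loop
   vertex 1.0 0.7 4.0
   vertex 1.9 0.3 1.4
   vertex 3.7 2.8 0.8
  endloop
 endfacet
 facet normal -0.969 0.014 0.246
  outer loop
   vertex 0.9 2.6 3.5
   vertex 0.4 1.3 1.6
   vertex 1.0 0.7 4.0
  endloop
 endfacet
 facet normal 0.180 -0.350 -0.919
  outer loop
   vertex 0.7 3.1 0.1
   vertex 3.7 2.8 0.8
   vertex 1.9 0.3 1.4
  endloop
 endfacet
 facet normal -0.967 0.238 0.092
  outer loop
   vertex 0.7 3.1 0.1
   vertex 0.4 1.3 1.6
   vertex 0.9 2.6 3.5
  endloop
 endfacet
 facet normal 0.811 -0.420 0.408
  outer loop
   vertex 2.8 3.3 3.1
   vertex 1.0 0.7 4.0
   vertex 3.7 2.8 0.8
  endloop
 endfacet
 facet normal 0.107 0.258 0.960
  outer loop
   vertex 2.8 3.3 3.1
   vertex 0.9 2.6 3.5
   vertex 1.0 0.7 4.0
  endloop
 endfacet
 facet normal -0.312 0.937 0.156
  outer loop
   vertex 2.8 3.3 3.1
   vertex 0.7 3.1 0.1
   vertex 0.9 2.6 3.5
  endloop
 endfacet
 facet normal -0.518 -0.671 -0.531
  outer loop
   vertex 0.6 1.7 0.9
   vertex 1.9 0.3 1.4
   vertex 0.4 1.3 1.6
  endloop
 endfacet
 facet normal -0.932 -0.127 -0.339
  outer loop
   vertex 0.6 1.7 0.9
   vertex 0.4 1.3 1.6
   vertex 0.7 3.1 0.1
  endloop
 endfacet
 facet normal -0.184 -0.478 -0.859
  outer loop
   vertex 0.6 1.7 0.9
   vertex 0.7 3.1 0.1
   vertex 1.9 0.3 1.4
  endloop
 endfacet
 facet normal 0.198 -0.238 -0.951
  outer loop
   vertex 2.5 3.0 0.5
   vertex 3.7 2.8 0.8
   vertex 0.7 3.1 0.1
  endloop
 endfacet
 facet normal 0.196 0.971 -0.135
  outer loop
   vertex 2.5 3.0 0.5
   vertex 2.8 3.3 3.1
   vertex 3.7 2.8 0.8
  endloop
 endfacet
 facet normal 0.082 0.989 -0.124
  outer loop
   vertex 2.5 3.0 0.5
   vertex 0.7 3.1 0.1
   vertex 2.8 3.3 3.1
  endloop
 endfacet
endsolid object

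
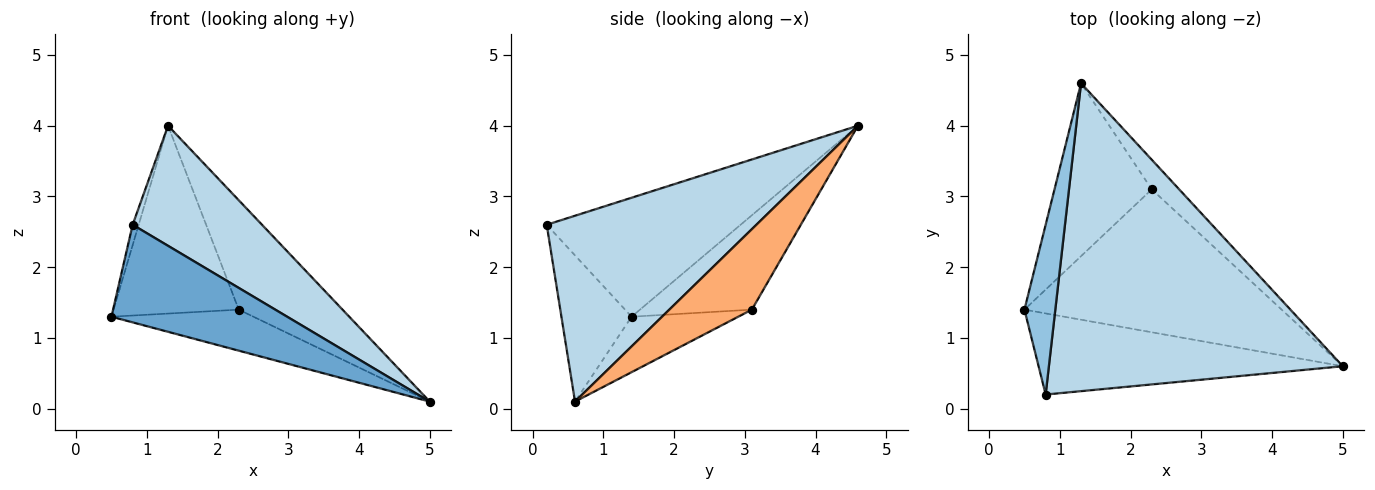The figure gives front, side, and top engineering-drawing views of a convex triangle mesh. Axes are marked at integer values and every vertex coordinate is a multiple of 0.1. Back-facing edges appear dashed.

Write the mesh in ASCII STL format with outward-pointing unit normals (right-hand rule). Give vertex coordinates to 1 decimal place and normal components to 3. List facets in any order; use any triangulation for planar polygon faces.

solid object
 facet normal -0.294 -0.735 -0.611
  outer loop
   vertex 0.8 0.2 2.6
   vertex 0.5 1.4 1.3
   vertex 5.0 0.6 0.1
  endloop
 endfacet
 facet normal -0.968 0.030 0.251
  outer loop
   vertex 0.8 0.2 2.6
   vertex 1.3 4.6 4.0
   vertex 0.5 1.4 1.3
  endloop
 endfacet
 facet normal 0.508 -0.313 0.803
  outer loop
   vertex 0.8 0.2 2.6
   vertex 5.0 0.6 0.1
   vertex 1.3 4.6 4.0
  endloop
 endfacet
 facet normal -0.203 0.270 -0.941
  outer loop
   vertex 2.3 3.1 1.4
   vertex 5.0 0.6 0.1
   vertex 0.5 1.4 1.3
  endloop
 endfacet
 facet normal -0.549 0.615 -0.566
  outer loop
   vertex 2.3 3.1 1.4
   vertex 0.5 1.4 1.3
   vertex 1.3 4.6 4.0
  endloop
 endfacet
 facet normal 0.609 0.766 -0.207
  outer loop
   vertex 2.3 3.1 1.4
   vertex 1.3 4.6 4.0
   vertex 5.0 0.6 0.1
  endloop
 endfacet
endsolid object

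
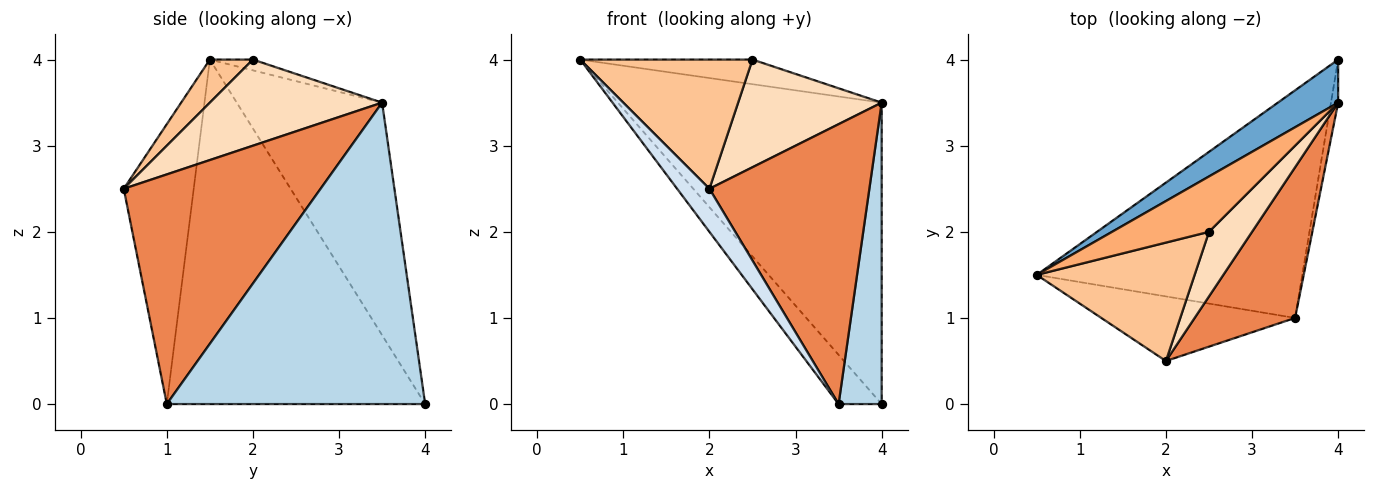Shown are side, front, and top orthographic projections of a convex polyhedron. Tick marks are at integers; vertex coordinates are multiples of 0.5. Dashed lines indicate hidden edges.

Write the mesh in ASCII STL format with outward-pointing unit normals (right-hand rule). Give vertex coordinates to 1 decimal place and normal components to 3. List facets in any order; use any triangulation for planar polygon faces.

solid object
 facet normal -0.479 0.869 0.124
  outer loop
   vertex 4.0 4.0 0.0
   vertex 0.5 1.5 4.0
   vertex 4.0 3.5 3.5
  endloop
 endfacet
 facet normal -0.785 0.131 -0.605
  outer loop
   vertex 4.0 4.0 0.0
   vertex 3.5 1.0 0.0
   vertex 0.5 1.5 4.0
  endloop
 endfacet
 facet normal 0.986 -0.164 -0.023
  outer loop
   vertex 4.0 4.0 0.0
   vertex 4.0 3.5 3.5
   vertex 3.5 1.0 0.0
  endloop
 endfacet
 facet normal -0.769 -0.355 -0.532
  outer loop
   vertex 2.0 0.5 2.5
   vertex 0.5 1.5 4.0
   vertex 3.5 1.0 0.0
  endloop
 endfacet
 facet normal 0.735 -0.597 0.322
  outer loop
   vertex 2.0 0.5 2.5
   vertex 3.5 1.0 0.0
   vertex 4.0 3.5 3.5
  endloop
 endfacet
 facet normal -0.101 0.404 0.909
  outer loop
   vertex 2.5 2.0 4.0
   vertex 4.0 3.5 3.5
   vertex 0.5 1.5 4.0
  endloop
 endfacet
 facet normal 0.181 -0.725 0.665
  outer loop
   vertex 2.5 2.0 4.0
   vertex 0.5 1.5 4.0
   vertex 2.0 0.5 2.5
  endloop
 endfacet
 facet normal 0.717 -0.598 0.359
  outer loop
   vertex 2.5 2.0 4.0
   vertex 2.0 0.5 2.5
   vertex 4.0 3.5 3.5
  endloop
 endfacet
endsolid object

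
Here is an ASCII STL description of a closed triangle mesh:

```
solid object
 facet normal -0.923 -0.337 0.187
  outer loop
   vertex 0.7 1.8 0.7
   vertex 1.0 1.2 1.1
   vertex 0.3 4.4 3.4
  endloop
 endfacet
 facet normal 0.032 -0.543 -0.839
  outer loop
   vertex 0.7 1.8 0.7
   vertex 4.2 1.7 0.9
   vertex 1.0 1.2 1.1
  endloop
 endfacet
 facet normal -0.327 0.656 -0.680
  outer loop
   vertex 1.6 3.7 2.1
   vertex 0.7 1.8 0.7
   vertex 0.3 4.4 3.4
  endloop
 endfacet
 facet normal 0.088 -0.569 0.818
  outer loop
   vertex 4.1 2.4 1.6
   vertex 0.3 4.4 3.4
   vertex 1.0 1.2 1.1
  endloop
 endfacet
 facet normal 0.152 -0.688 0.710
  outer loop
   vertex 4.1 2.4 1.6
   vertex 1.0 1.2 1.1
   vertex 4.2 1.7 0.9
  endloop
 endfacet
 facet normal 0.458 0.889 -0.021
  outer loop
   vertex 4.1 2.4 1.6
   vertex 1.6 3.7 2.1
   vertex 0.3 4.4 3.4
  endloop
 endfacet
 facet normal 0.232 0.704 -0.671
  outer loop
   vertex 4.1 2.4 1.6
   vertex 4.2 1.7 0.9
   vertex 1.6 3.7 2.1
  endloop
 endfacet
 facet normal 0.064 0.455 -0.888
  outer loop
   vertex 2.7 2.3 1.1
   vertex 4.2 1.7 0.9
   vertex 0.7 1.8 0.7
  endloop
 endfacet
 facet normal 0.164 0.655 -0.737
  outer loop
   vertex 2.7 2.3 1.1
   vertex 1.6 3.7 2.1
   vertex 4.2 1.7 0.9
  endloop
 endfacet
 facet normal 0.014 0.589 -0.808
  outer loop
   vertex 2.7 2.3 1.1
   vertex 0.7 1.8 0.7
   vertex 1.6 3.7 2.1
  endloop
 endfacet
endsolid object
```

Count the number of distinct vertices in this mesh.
7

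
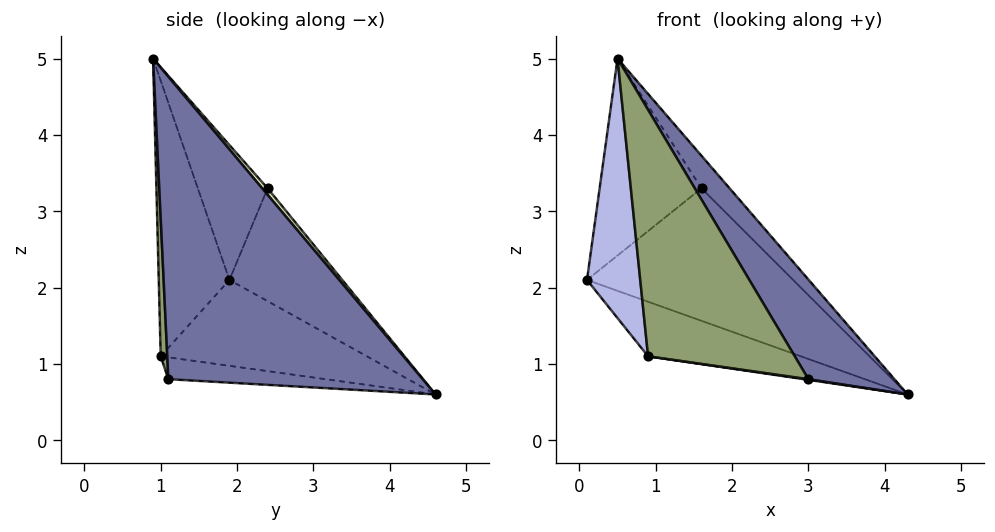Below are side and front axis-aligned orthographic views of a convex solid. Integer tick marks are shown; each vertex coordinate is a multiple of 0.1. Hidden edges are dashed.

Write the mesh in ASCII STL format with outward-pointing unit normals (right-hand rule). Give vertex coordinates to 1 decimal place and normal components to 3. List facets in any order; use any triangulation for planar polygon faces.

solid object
 facet normal 0.830 -0.281 0.481
  outer loop
   vertex 3.0 1.1 0.8
   vertex 4.3 4.6 0.6
   vertex 0.5 0.9 5.0
  endloop
 endfacet
 facet normal -0.520 0.385 -0.763
  outer loop
   vertex 0.9 1.0 1.1
   vertex 0.1 1.9 2.1
   vertex 4.3 4.6 0.6
  endloop
 endfacet
 facet normal -0.141 -0.004 -0.990
  outer loop
   vertex 0.9 1.0 1.1
   vertex 4.3 4.6 0.6
   vertex 3.0 1.1 0.8
  endloop
 endfacet
 facet normal -0.795 -0.599 -0.097
  outer loop
   vertex 0.9 1.0 1.1
   vertex 0.5 0.9 5.0
   vertex 0.1 1.9 2.1
  endloop
 endfacet
 facet normal 0.045 -0.999 -0.021
  outer loop
   vertex 0.9 1.0 1.1
   vertex 3.0 1.1 0.8
   vertex 0.5 0.9 5.0
  endloop
 endfacet
 facet normal -0.467 0.854 0.228
  outer loop
   vertex 1.6 2.4 3.3
   vertex 4.3 4.6 0.6
   vertex 0.1 1.9 2.1
  endloop
 endfacet
 facet normal -0.531 0.776 0.341
  outer loop
   vertex 1.6 2.4 3.3
   vertex 0.1 1.9 2.1
   vertex 0.5 0.9 5.0
  endloop
 endfacet
 facet normal 0.134 0.699 0.703
  outer loop
   vertex 1.6 2.4 3.3
   vertex 0.5 0.9 5.0
   vertex 4.3 4.6 0.6
  endloop
 endfacet
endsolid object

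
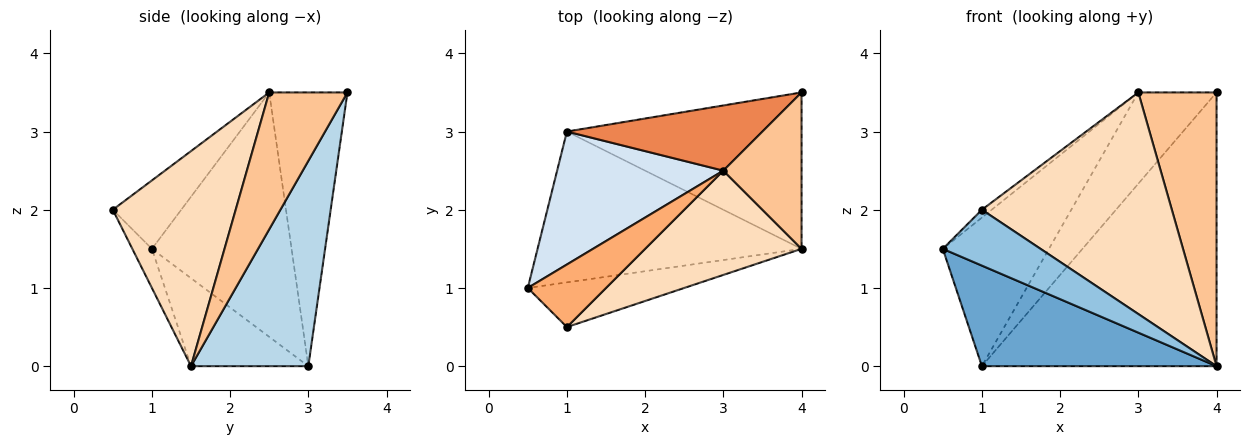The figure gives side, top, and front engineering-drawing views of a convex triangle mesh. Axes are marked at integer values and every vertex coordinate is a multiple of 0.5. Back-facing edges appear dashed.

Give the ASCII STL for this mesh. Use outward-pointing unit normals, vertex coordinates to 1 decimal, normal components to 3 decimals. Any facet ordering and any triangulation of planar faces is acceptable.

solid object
 facet normal -0.267 -0.535 -0.802
  outer loop
   vertex 4.0 1.5 0.0
   vertex 0.5 1.0 1.5
   vertex 1.0 3.0 0.0
  endloop
 endfacet
 facet normal -0.154 -0.772 -0.617
  outer loop
   vertex 4.0 1.5 0.0
   vertex 1.0 0.5 2.0
   vertex 0.5 1.0 1.5
  endloop
 endfacet
 facet normal 0.398 0.796 -0.455
  outer loop
   vertex 4.0 1.5 0.0
   vertex 1.0 3.0 0.0
   vertex 4.0 3.5 3.5
  endloop
 endfacet
 facet normal -0.700 0.532 0.476
  outer loop
   vertex 3.0 2.5 3.5
   vertex 1.0 3.0 0.0
   vertex 0.5 1.0 1.5
  endloop
 endfacet
 facet normal -0.631 0.631 0.451
  outer loop
   vertex 3.0 2.5 3.5
   vertex 4.0 3.5 3.5
   vertex 1.0 3.0 0.0
  endloop
 endfacet
 facet normal -0.656 0.094 0.749
  outer loop
   vertex 3.0 2.5 3.5
   vertex 0.5 1.0 1.5
   vertex 1.0 0.5 2.0
  endloop
 endfacet
 facet normal 0.656 -0.656 0.375
  outer loop
   vertex 3.0 2.5 3.5
   vertex 4.0 1.5 0.0
   vertex 4.0 3.5 3.5
  endloop
 endfacet
 facet normal 0.505 -0.781 0.367
  outer loop
   vertex 3.0 2.5 3.5
   vertex 1.0 0.5 2.0
   vertex 4.0 1.5 0.0
  endloop
 endfacet
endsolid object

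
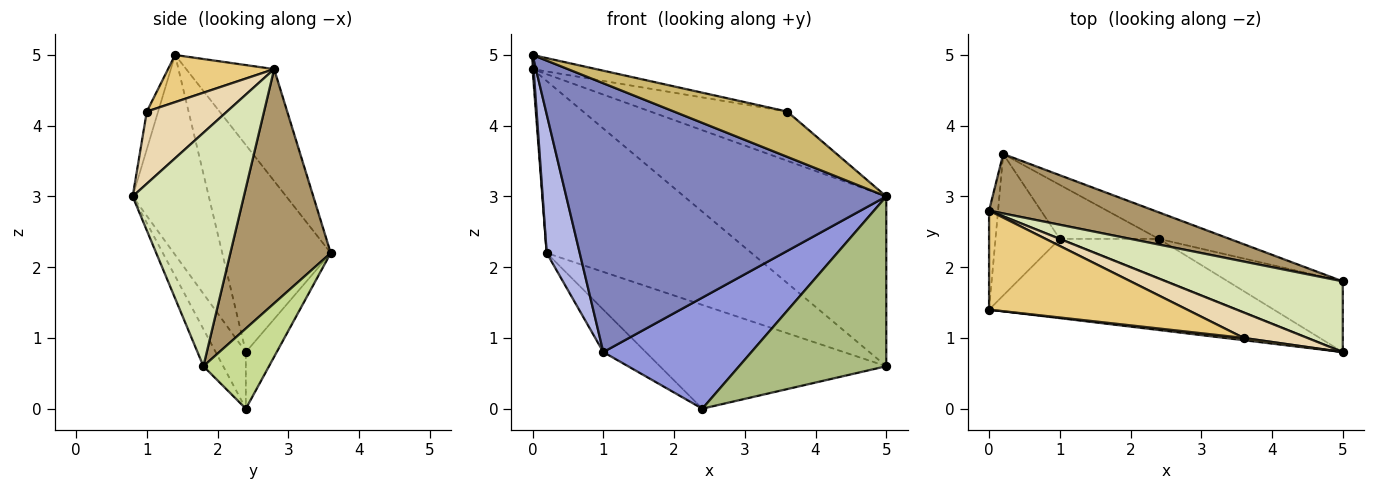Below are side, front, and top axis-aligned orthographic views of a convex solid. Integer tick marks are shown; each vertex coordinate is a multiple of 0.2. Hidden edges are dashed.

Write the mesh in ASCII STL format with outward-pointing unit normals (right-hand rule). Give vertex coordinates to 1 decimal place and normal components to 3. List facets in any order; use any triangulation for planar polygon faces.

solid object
 facet normal -0.997 -0.011 -0.080
  outer loop
   vertex 0.0 2.8 4.8
   vertex 0.2 3.6 2.2
   vertex 0.0 1.4 5.0
  endloop
 endfacet
 facet normal -0.222 -0.935 -0.276
  outer loop
   vertex 1.0 2.4 0.8
   vertex 5.0 0.8 3.0
   vertex 0.0 1.4 5.0
  endloop
 endfacet
 facet normal -0.189 -0.925 -0.330
  outer loop
   vertex 1.0 2.4 0.8
   vertex 2.4 2.4 0.0
   vertex 5.0 0.8 3.0
  endloop
 endfacet
 facet normal -0.917 -0.279 -0.285
  outer loop
   vertex 1.0 2.4 0.8
   vertex 0.0 1.4 5.0
   vertex 0.2 3.6 2.2
  endloop
 endfacet
 facet normal -0.410 0.564 -0.717
  outer loop
   vertex 1.0 2.4 0.8
   vertex 0.2 3.6 2.2
   vertex 2.4 2.4 0.0
  endloop
 endfacet
 facet normal -0.123 -0.916 -0.382
  outer loop
   vertex 5.0 1.8 0.6
   vertex 5.0 0.8 3.0
   vertex 2.4 2.4 0.0
  endloop
 endfacet
 facet normal 0.270 0.933 -0.238
  outer loop
   vertex 5.0 1.8 0.6
   vertex 2.4 2.4 0.0
   vertex 0.2 3.6 2.2
  endloop
 endfacet
 facet normal 0.453 0.823 0.343
  outer loop
   vertex 5.0 1.8 0.6
   vertex 0.0 2.8 4.8
   vertex 5.0 0.8 3.0
  endloop
 endfacet
 facet normal 0.420 0.858 0.296
  outer loop
   vertex 5.0 1.8 0.6
   vertex 0.2 3.6 2.2
   vertex 0.0 2.8 4.8
  endloop
 endfacet
 facet normal -0.099 -0.994 0.050
  outer loop
   vertex 3.6 1.0 4.2
   vertex 0.0 1.4 5.0
   vertex 5.0 0.8 3.0
  endloop
 endfacet
 facet normal 0.229 0.138 0.964
  outer loop
   vertex 3.6 1.0 4.2
   vertex 0.0 2.8 4.8
   vertex 0.0 1.4 5.0
  endloop
 endfacet
 facet normal 0.462 0.788 0.407
  outer loop
   vertex 3.6 1.0 4.2
   vertex 5.0 0.8 3.0
   vertex 0.0 2.8 4.8
  endloop
 endfacet
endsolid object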